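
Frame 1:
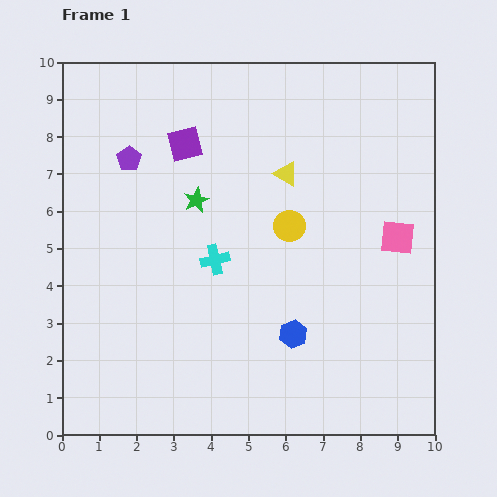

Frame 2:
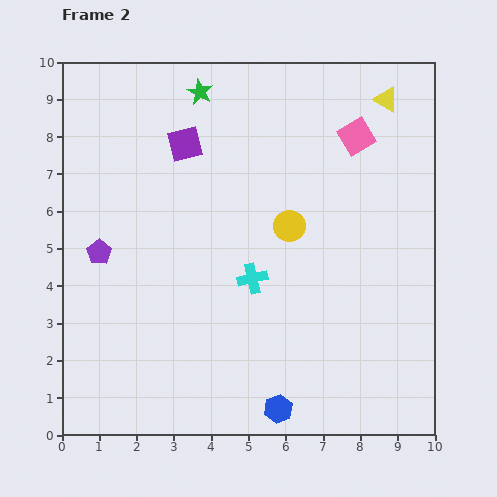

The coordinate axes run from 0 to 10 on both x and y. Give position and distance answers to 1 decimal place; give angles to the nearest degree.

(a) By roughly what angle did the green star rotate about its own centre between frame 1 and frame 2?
21° counter-clockwise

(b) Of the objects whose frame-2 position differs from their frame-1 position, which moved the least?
the cyan cross

(moved 1.1)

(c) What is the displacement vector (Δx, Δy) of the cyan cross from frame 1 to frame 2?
(1.0, -0.5)

The cyan cross was at (4.1, 4.7) in frame 1 and (5.1, 4.2) in frame 2.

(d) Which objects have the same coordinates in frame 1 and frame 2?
the purple square, the yellow circle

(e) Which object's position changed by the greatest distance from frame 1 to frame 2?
the yellow triangle

(moved 3.4; next 2.9)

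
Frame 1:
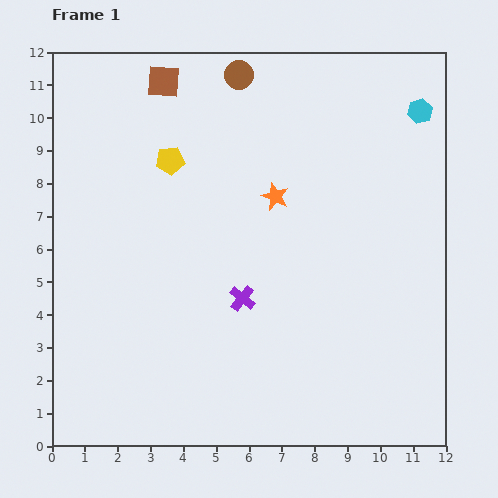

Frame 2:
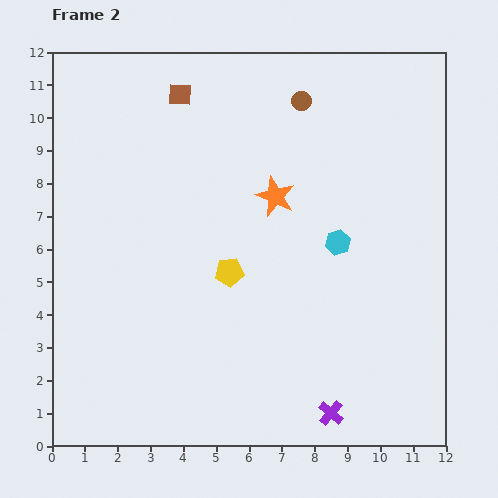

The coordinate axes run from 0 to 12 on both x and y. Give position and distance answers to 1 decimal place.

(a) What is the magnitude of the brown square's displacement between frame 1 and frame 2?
0.6

The brown square moved from (3.4, 11.1) to (3.9, 10.7), a distance of √(0.5² + 0.4²) ≈ 0.6.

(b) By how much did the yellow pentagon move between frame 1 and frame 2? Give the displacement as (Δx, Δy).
(1.8, -3.4)

The yellow pentagon was at (3.6, 8.7) in frame 1 and (5.4, 5.3) in frame 2.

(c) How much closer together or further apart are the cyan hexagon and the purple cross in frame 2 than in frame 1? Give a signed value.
-2.7

Distance in frame 1: 7.9. Distance in frame 2: 5.2.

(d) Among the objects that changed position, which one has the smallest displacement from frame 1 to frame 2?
the brown square

(moved 0.6)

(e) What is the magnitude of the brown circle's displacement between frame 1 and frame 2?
2.1

The brown circle moved from (5.7, 11.3) to (7.6, 10.5), a distance of √(1.9² + 0.8²) ≈ 2.1.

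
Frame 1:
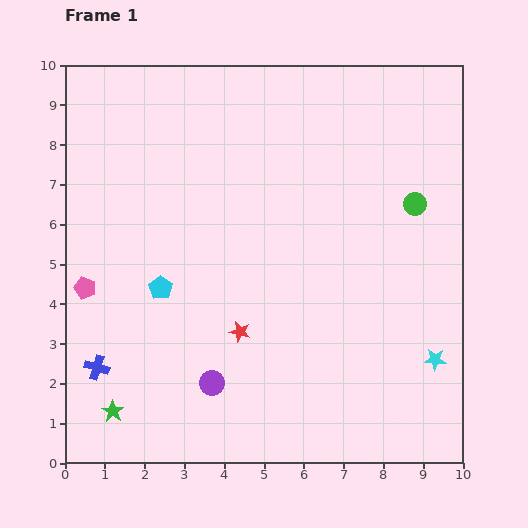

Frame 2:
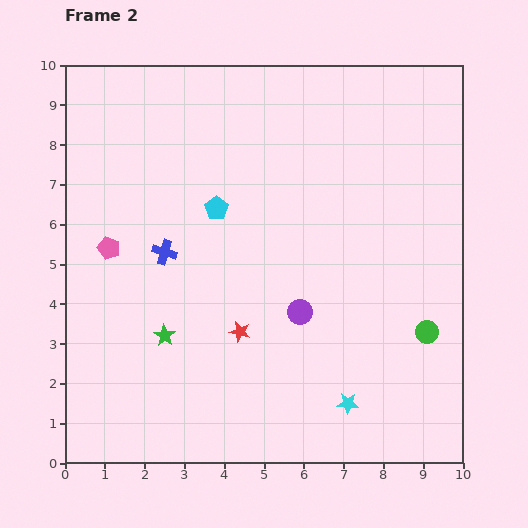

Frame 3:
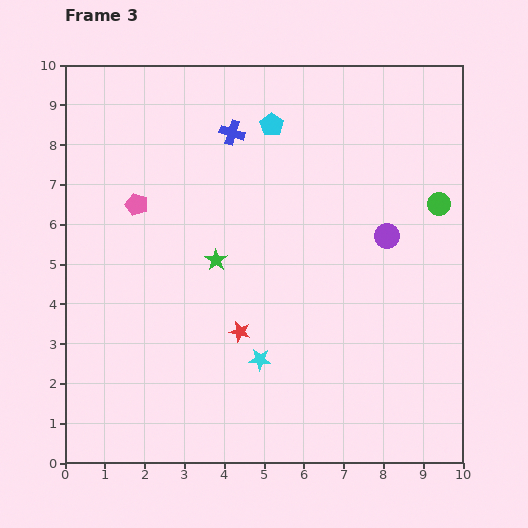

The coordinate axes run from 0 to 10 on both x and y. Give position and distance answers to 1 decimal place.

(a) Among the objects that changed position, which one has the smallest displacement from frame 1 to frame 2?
the pink pentagon

(moved 1.2)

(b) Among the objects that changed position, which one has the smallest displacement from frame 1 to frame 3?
the green circle

(moved 0.6)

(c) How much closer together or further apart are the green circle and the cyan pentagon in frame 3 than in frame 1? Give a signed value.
-2.0

Distance in frame 1: 6.7. Distance in frame 3: 4.7.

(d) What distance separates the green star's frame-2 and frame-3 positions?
2.3

The green star moved from (2.5, 3.2) to (3.8, 5.1), a distance of √(1.3² + 1.9²) ≈ 2.3.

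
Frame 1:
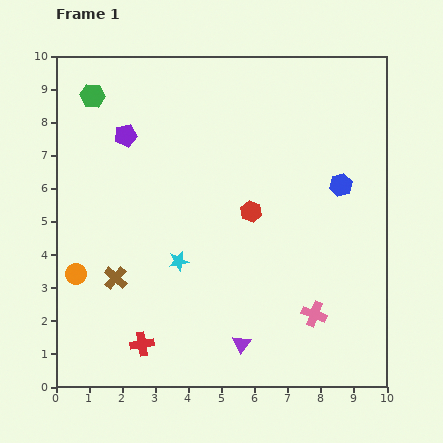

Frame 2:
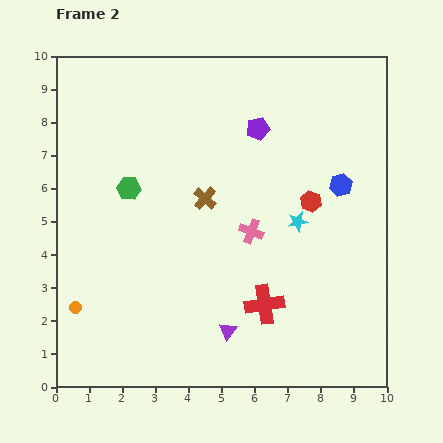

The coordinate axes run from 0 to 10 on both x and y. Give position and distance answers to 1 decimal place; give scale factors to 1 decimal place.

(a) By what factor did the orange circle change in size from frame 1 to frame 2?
0.6×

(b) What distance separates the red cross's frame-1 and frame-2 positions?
3.9

The red cross moved from (2.6, 1.3) to (6.3, 2.5), a distance of √(3.7² + 1.2²) ≈ 3.9.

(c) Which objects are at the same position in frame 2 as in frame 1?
the blue hexagon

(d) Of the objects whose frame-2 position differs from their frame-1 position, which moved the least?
the purple triangle

(moved 0.6)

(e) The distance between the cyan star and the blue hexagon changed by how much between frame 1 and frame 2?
-3.7

Distance in frame 1: 5.4. Distance in frame 2: 1.7.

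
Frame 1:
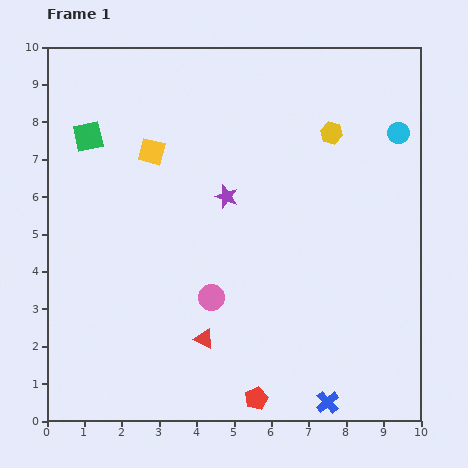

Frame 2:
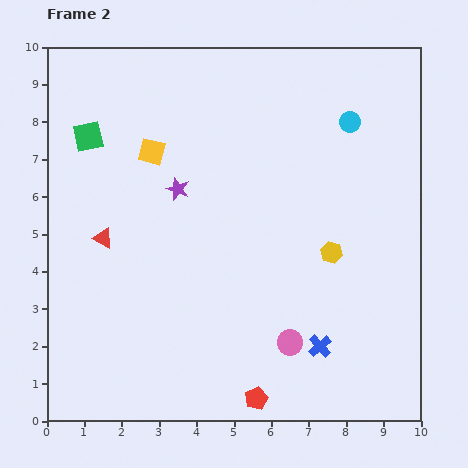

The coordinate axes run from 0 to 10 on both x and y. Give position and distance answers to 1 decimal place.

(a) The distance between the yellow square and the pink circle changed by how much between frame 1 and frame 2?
+2.1

Distance in frame 1: 4.2. Distance in frame 2: 6.3.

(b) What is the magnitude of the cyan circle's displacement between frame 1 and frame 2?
1.3

The cyan circle moved from (9.4, 7.7) to (8.1, 8.0), a distance of √(1.3² + 0.3²) ≈ 1.3.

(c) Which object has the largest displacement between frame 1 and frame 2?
the red triangle

(moved 3.8; next 3.2)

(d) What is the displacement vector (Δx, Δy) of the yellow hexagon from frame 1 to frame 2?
(0.0, -3.2)

The yellow hexagon was at (7.6, 7.7) in frame 1 and (7.6, 4.5) in frame 2.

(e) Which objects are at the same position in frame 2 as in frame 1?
the green square, the yellow square, the red pentagon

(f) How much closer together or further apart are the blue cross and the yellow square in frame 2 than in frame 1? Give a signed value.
-1.3

Distance in frame 1: 8.2. Distance in frame 2: 6.9.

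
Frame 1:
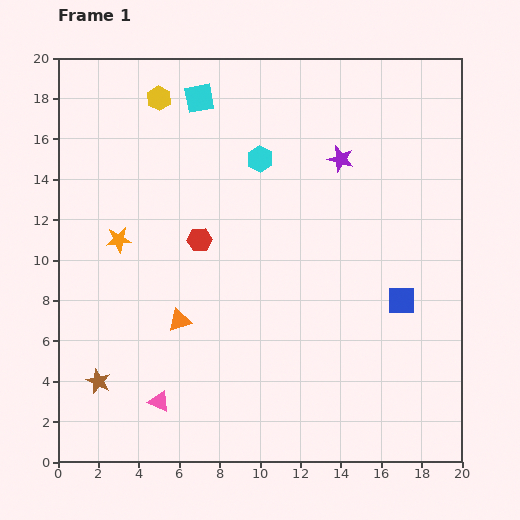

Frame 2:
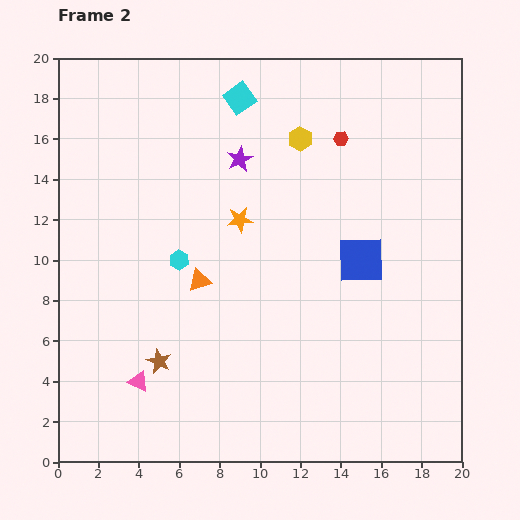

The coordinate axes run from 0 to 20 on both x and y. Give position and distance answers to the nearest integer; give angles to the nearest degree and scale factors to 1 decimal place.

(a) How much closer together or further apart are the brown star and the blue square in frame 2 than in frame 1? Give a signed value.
-5

Distance in frame 1: 16. Distance in frame 2: 11.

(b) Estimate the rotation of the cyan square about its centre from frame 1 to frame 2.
26° counter-clockwise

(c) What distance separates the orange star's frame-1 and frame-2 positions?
6

The orange star moved from (3, 11) to (9, 12), a distance of √(6² + 1²) ≈ 6.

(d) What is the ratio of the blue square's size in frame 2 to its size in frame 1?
1.7×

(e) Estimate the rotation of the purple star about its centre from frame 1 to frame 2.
31° clockwise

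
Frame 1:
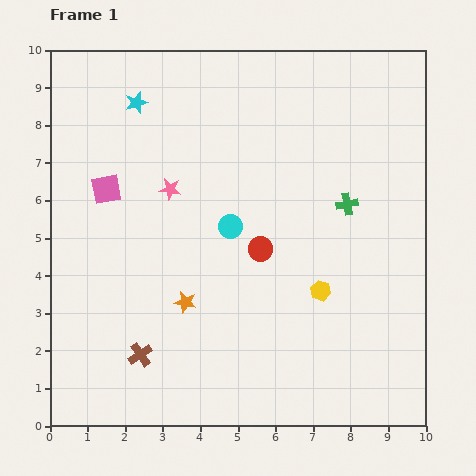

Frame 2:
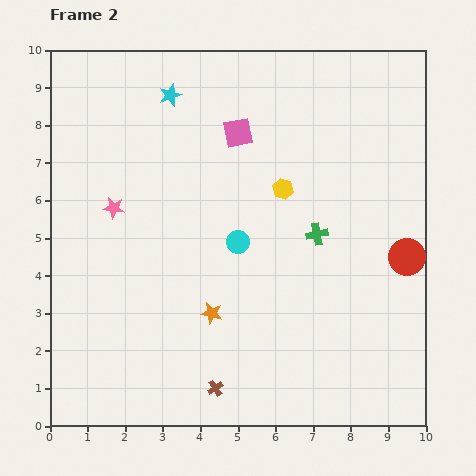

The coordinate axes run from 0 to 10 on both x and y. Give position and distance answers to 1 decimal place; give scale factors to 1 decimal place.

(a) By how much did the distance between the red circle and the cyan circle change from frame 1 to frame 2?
+3.5

Distance in frame 1: 1.0. Distance in frame 2: 4.5.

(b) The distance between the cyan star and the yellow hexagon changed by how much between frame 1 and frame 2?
-3.1

Distance in frame 1: 7.0. Distance in frame 2: 3.9.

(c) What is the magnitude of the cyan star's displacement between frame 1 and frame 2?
0.9

The cyan star moved from (2.3, 8.6) to (3.2, 8.8), a distance of √(0.9² + 0.2²) ≈ 0.9.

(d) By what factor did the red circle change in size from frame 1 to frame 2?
1.5×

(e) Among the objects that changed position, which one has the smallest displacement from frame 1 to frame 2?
the cyan circle

(moved 0.4)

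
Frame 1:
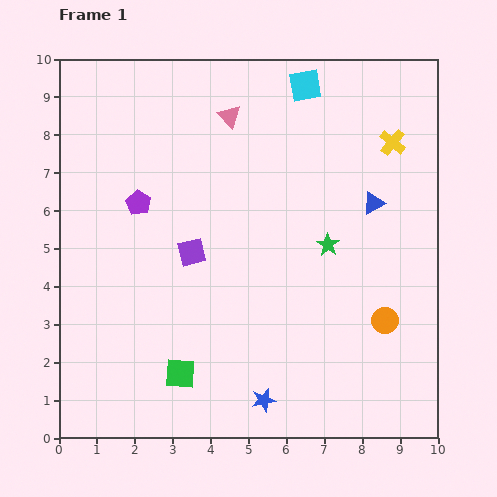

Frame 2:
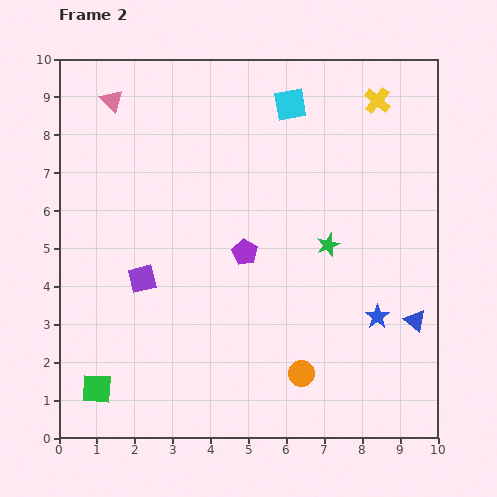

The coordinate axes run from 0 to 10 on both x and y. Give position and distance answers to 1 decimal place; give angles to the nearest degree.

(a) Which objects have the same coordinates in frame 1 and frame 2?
the green star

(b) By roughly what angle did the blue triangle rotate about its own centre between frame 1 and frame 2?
54° counter-clockwise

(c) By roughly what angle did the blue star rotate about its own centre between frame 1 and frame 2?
22° counter-clockwise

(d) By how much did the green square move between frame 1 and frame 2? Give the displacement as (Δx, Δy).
(-2.2, -0.4)

The green square was at (3.2, 1.7) in frame 1 and (1.0, 1.3) in frame 2.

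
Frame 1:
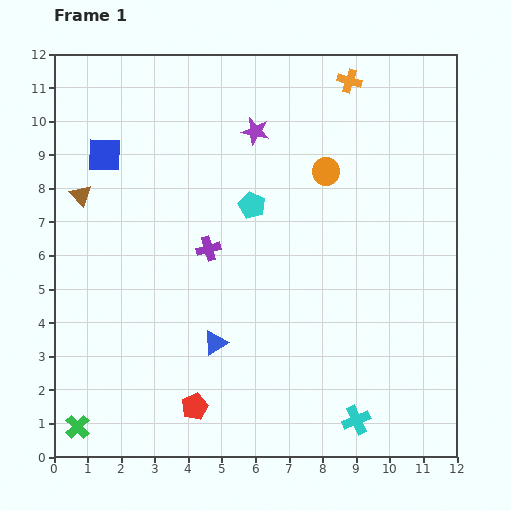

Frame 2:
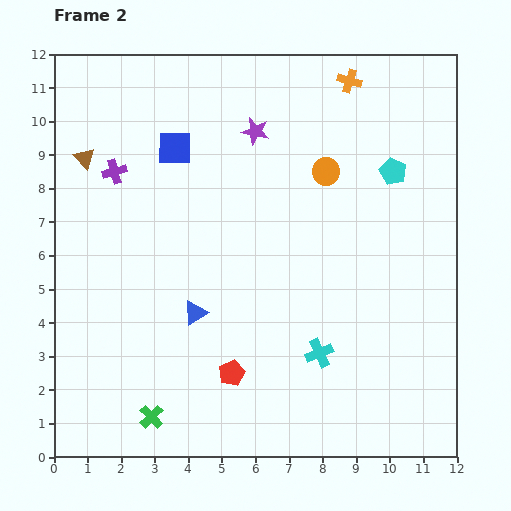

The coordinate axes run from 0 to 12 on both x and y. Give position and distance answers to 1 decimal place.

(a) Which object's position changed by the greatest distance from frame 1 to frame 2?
the cyan pentagon

(moved 4.3; next 3.6)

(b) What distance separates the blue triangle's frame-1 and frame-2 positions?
1.1

The blue triangle moved from (4.8, 3.4) to (4.2, 4.3), a distance of √(0.6² + 0.9²) ≈ 1.1.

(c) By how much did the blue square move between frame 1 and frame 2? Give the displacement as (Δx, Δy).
(2.1, 0.2)

The blue square was at (1.5, 9.0) in frame 1 and (3.6, 9.2) in frame 2.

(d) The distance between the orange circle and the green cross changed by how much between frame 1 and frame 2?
-1.6

Distance in frame 1: 10.6. Distance in frame 2: 9.0.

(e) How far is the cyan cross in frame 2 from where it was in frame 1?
2.3

The cyan cross moved from (9.0, 1.1) to (7.9, 3.1), a distance of √(1.1² + 2.0²) ≈ 2.3.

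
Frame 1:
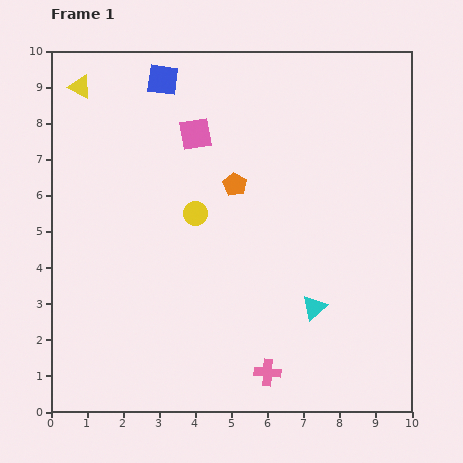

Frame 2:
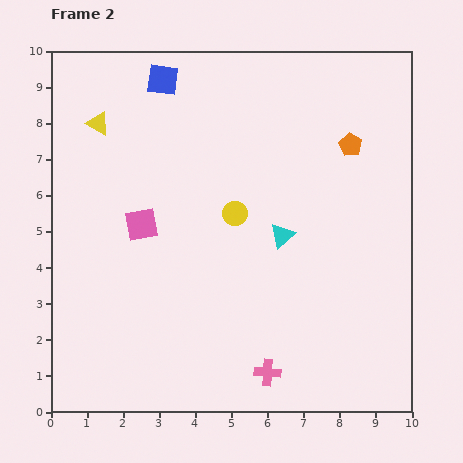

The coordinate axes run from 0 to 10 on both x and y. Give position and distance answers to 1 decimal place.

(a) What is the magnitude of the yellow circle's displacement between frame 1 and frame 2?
1.1

The yellow circle moved from (4.0, 5.5) to (5.1, 5.5), a distance of √(1.1² + 0.0²) ≈ 1.1.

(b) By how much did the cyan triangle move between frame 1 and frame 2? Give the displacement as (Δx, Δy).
(-0.9, 2.0)

The cyan triangle was at (7.3, 2.9) in frame 1 and (6.4, 4.9) in frame 2.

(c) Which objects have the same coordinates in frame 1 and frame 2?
the blue square, the pink cross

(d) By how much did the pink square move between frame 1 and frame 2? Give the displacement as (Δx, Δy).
(-1.5, -2.5)

The pink square was at (4.0, 7.7) in frame 1 and (2.5, 5.2) in frame 2.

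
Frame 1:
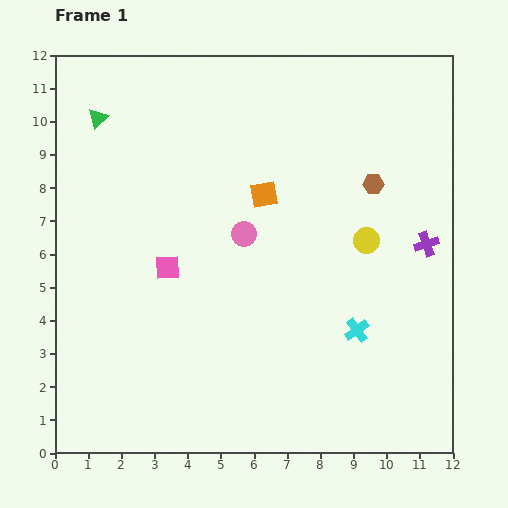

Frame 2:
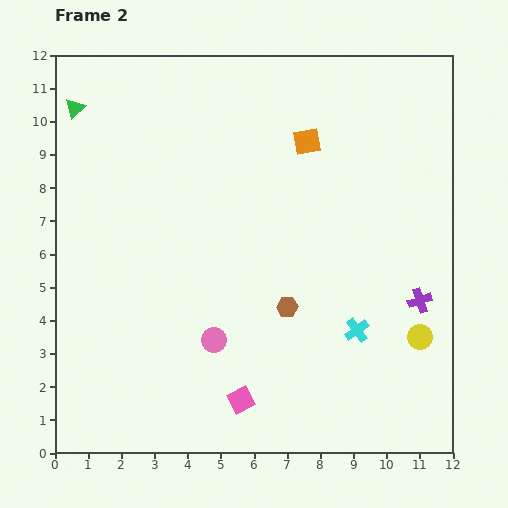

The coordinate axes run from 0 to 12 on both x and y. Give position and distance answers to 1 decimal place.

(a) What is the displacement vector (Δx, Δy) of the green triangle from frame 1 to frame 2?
(-0.7, 0.3)

The green triangle was at (1.3, 10.1) in frame 1 and (0.6, 10.4) in frame 2.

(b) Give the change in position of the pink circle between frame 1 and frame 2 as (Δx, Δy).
(-0.9, -3.2)

The pink circle was at (5.7, 6.6) in frame 1 and (4.8, 3.4) in frame 2.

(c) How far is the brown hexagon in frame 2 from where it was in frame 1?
4.5

The brown hexagon moved from (9.6, 8.1) to (7.0, 4.4), a distance of √(2.6² + 3.7²) ≈ 4.5.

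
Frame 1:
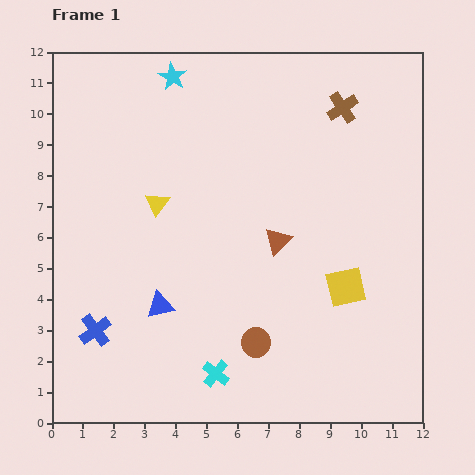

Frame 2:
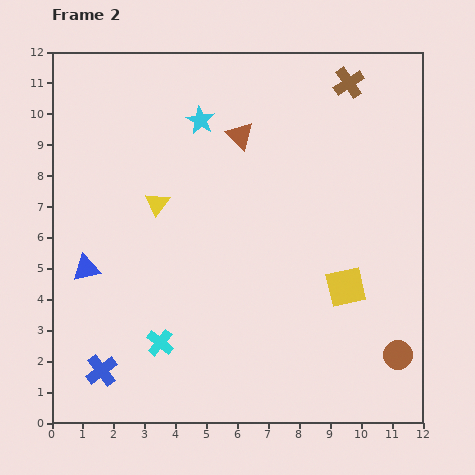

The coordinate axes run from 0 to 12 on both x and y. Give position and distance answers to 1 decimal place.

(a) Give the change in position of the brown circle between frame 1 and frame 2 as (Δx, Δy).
(4.6, -0.4)

The brown circle was at (6.6, 2.6) in frame 1 and (11.2, 2.2) in frame 2.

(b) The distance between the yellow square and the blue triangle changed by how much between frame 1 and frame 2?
+2.4

Distance in frame 1: 6.0. Distance in frame 2: 8.4.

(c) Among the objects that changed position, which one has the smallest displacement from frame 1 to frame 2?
the brown cross

(moved 0.8)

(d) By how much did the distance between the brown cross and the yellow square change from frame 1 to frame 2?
+0.8

Distance in frame 1: 5.8. Distance in frame 2: 6.6.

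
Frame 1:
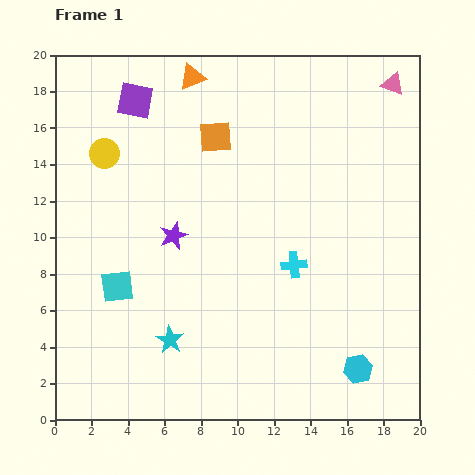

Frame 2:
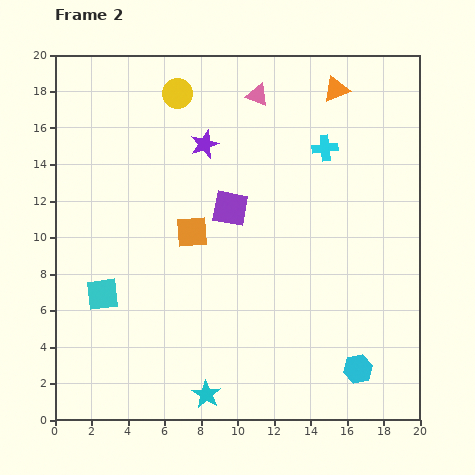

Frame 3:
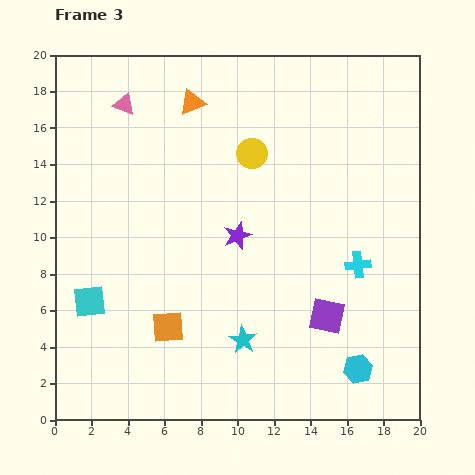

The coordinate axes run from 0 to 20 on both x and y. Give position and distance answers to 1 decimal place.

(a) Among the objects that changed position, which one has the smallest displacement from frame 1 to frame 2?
the cyan square

(moved 0.9)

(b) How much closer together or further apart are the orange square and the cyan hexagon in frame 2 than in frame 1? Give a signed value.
-3.1

Distance in frame 1: 14.9. Distance in frame 2: 11.8.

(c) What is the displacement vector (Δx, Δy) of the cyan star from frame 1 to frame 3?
(4.0, 0.0)

The cyan star was at (6.3, 4.4) in frame 1 and (10.3, 4.4) in frame 3.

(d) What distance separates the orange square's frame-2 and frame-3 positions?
5.4

The orange square moved from (7.5, 10.3) to (6.2, 5.1), a distance of √(1.3² + 5.2²) ≈ 5.4.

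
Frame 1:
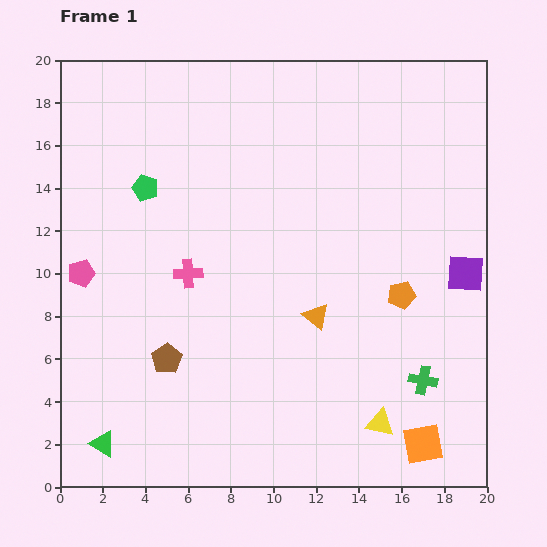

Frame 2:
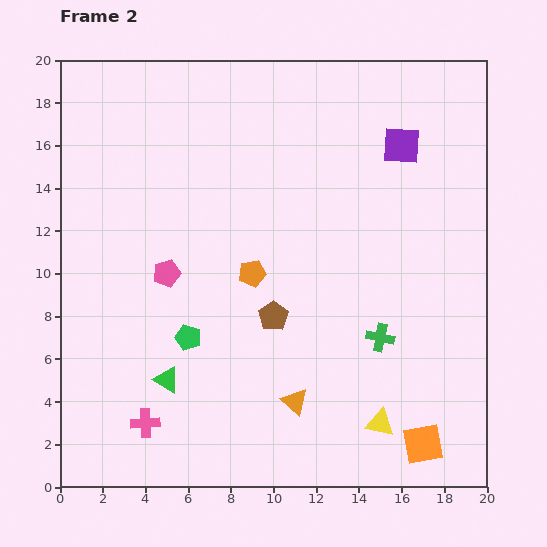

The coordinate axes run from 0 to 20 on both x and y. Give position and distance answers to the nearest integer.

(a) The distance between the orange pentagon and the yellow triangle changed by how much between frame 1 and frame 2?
+3

Distance in frame 1: 6. Distance in frame 2: 9.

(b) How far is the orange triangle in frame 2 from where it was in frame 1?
4

The orange triangle moved from (12, 8) to (11, 4), a distance of √(1² + 4²) ≈ 4.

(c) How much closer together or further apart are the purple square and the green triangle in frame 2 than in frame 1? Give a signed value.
-3

Distance in frame 1: 19. Distance in frame 2: 16.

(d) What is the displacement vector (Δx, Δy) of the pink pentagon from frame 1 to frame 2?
(4, 0)

The pink pentagon was at (1, 10) in frame 1 and (5, 10) in frame 2.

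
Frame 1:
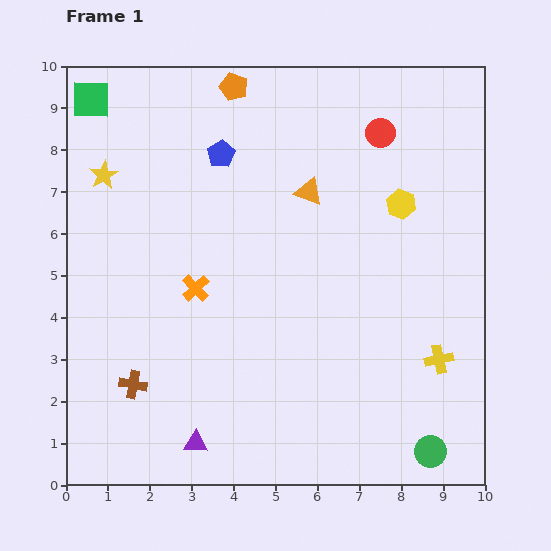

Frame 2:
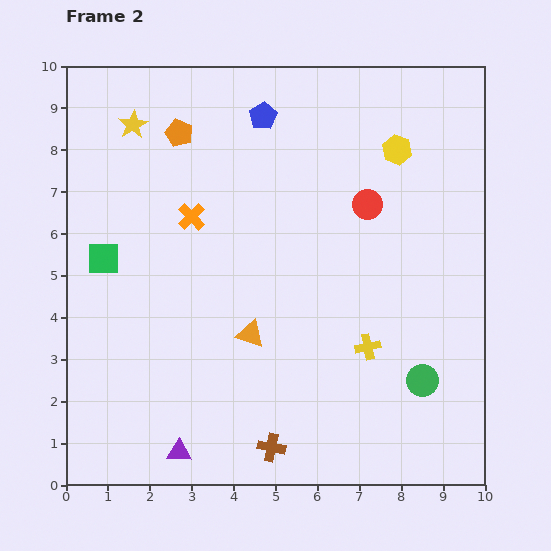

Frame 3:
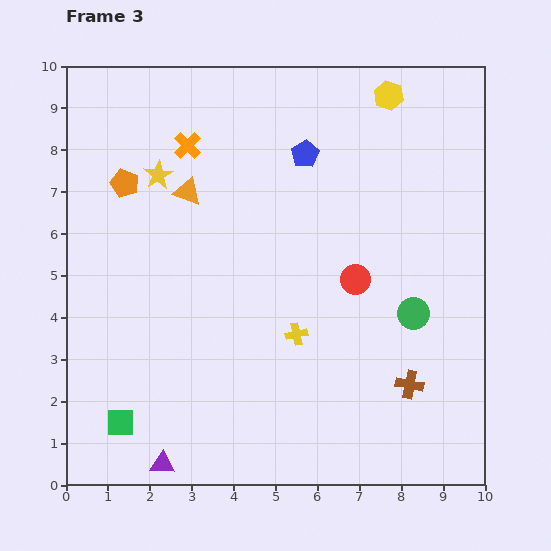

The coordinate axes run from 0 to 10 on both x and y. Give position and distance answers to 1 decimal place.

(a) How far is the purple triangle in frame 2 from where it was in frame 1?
0.4

The purple triangle moved from (3.1, 1.0) to (2.7, 0.8), a distance of √(0.4² + 0.2²) ≈ 0.4.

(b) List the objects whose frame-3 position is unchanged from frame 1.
none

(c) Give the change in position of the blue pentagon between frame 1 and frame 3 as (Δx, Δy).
(2.0, 0.0)

The blue pentagon was at (3.7, 7.9) in frame 1 and (5.7, 7.9) in frame 3.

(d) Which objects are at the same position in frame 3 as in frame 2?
none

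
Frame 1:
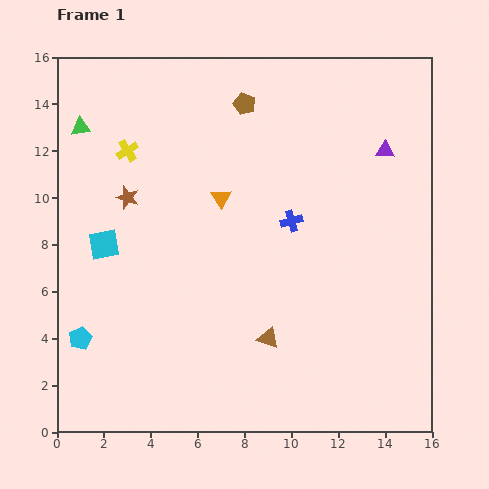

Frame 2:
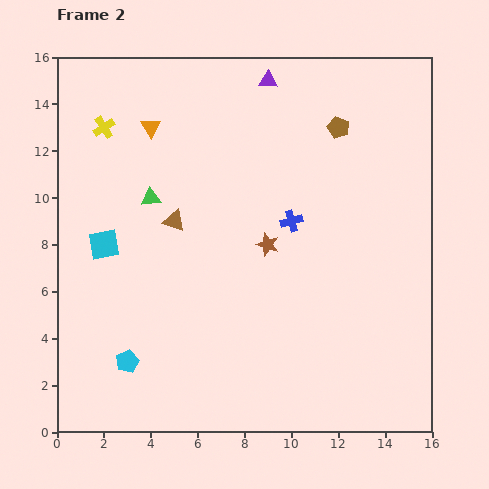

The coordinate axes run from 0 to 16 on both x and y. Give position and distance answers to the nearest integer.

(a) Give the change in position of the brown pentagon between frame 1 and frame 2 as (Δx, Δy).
(4, -1)

The brown pentagon was at (8, 14) in frame 1 and (12, 13) in frame 2.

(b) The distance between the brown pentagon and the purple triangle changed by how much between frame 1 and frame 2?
-2

Distance in frame 1: 6. Distance in frame 2: 4.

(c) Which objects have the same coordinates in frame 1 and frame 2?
the cyan square, the blue cross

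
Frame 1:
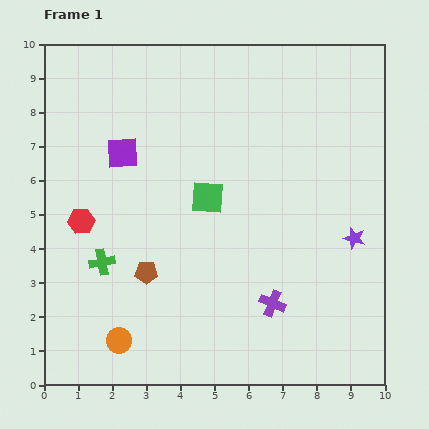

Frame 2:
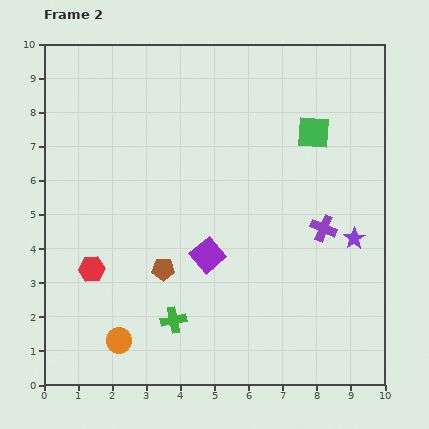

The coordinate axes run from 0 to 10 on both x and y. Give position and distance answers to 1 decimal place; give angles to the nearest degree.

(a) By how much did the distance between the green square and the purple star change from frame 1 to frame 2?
-1.2

Distance in frame 1: 4.5. Distance in frame 2: 3.3.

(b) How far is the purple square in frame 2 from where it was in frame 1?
3.9

The purple square moved from (2.3, 6.8) to (4.8, 3.8), a distance of √(2.5² + 3.0²) ≈ 3.9.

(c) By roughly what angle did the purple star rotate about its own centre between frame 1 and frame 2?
23° clockwise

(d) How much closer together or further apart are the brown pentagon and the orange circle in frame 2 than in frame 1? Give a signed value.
+0.3

Distance in frame 1: 2.2. Distance in frame 2: 2.5.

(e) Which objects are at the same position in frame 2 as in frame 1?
the orange circle, the purple star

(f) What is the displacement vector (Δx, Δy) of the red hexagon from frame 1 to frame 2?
(0.3, -1.4)

The red hexagon was at (1.1, 4.8) in frame 1 and (1.4, 3.4) in frame 2.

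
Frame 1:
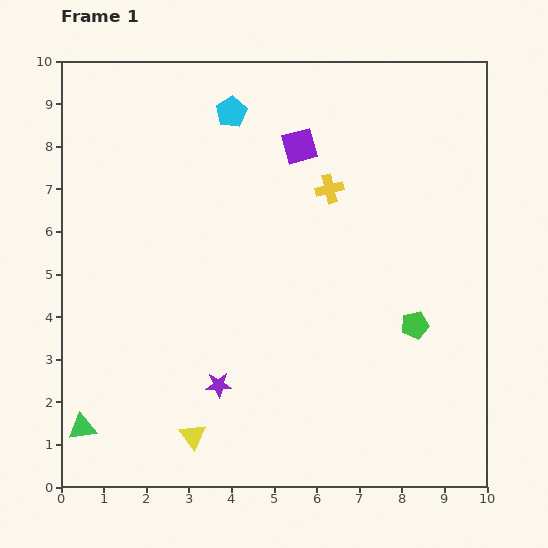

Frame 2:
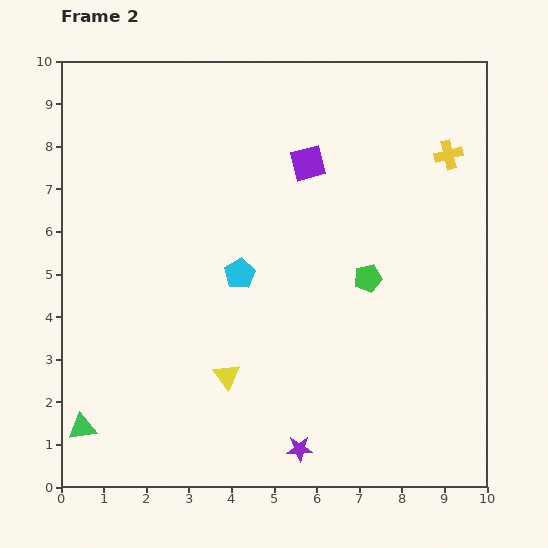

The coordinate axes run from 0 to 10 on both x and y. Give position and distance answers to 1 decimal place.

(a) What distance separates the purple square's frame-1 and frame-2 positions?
0.4

The purple square moved from (5.6, 8.0) to (5.8, 7.6), a distance of √(0.2² + 0.4²) ≈ 0.4.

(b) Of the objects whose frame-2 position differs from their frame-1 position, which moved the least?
the purple square

(moved 0.4)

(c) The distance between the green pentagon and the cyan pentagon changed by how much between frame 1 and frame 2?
-3.6

Distance in frame 1: 6.6. Distance in frame 2: 3.0.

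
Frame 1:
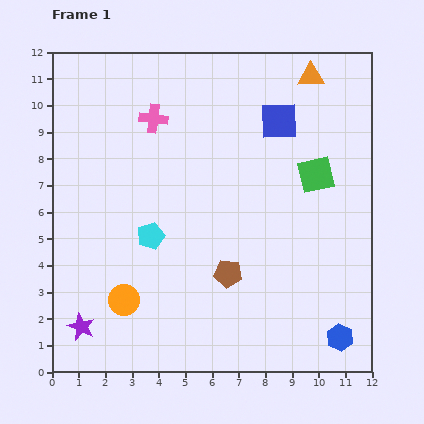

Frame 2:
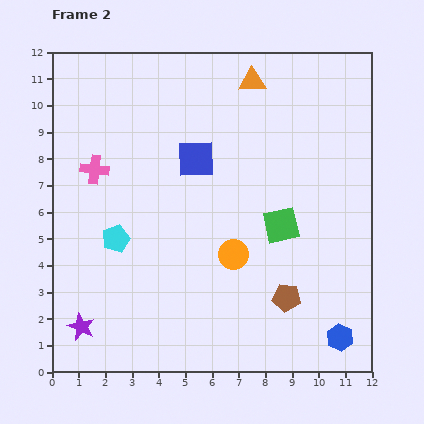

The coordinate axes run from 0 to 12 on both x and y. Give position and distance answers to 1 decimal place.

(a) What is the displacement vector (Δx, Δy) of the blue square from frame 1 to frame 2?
(-3.1, -1.4)

The blue square was at (8.5, 9.4) in frame 1 and (5.4, 8.0) in frame 2.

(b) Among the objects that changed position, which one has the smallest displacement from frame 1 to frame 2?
the cyan pentagon

(moved 1.3)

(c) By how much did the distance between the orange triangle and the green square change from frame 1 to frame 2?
+1.8

Distance in frame 1: 3.7. Distance in frame 2: 5.5.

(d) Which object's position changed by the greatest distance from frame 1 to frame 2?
the orange circle

(moved 4.4; next 3.4)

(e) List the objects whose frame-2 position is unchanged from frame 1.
the blue hexagon, the purple star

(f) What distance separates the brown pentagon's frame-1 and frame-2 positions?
2.4

The brown pentagon moved from (6.6, 3.7) to (8.8, 2.8), a distance of √(2.2² + 0.9²) ≈ 2.4.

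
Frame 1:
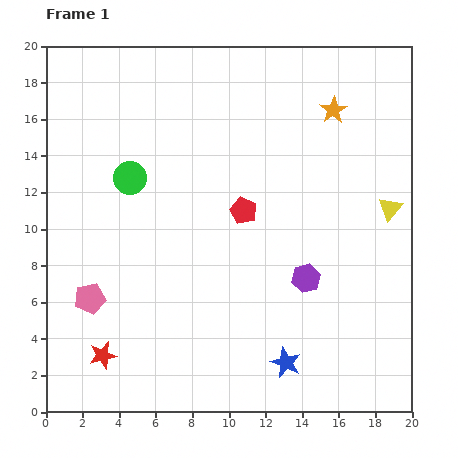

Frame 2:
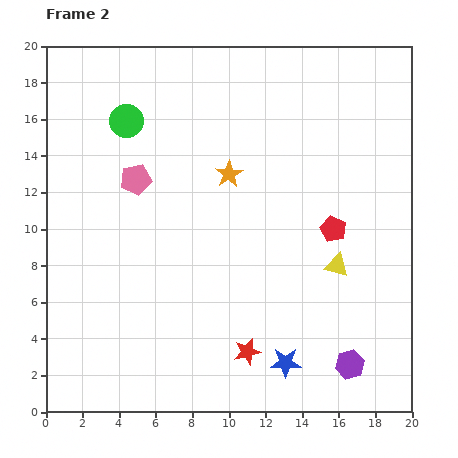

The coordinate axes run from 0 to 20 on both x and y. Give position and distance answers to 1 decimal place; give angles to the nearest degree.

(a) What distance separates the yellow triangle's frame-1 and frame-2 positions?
4.2

The yellow triangle moved from (18.8, 11.1) to (15.9, 8.0), a distance of √(2.9² + 3.1²) ≈ 4.2.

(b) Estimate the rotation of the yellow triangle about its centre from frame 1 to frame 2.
55° counter-clockwise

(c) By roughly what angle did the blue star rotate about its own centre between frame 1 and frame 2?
24° counter-clockwise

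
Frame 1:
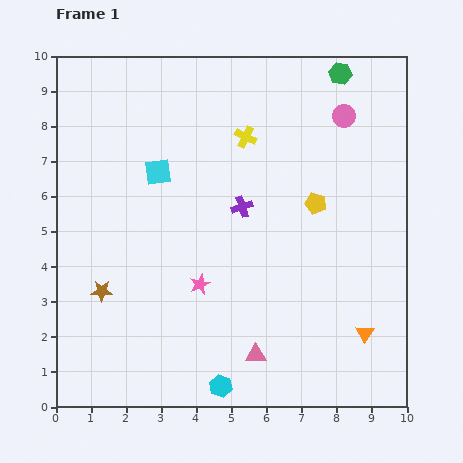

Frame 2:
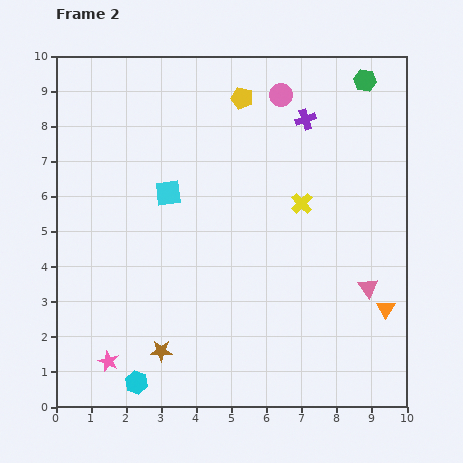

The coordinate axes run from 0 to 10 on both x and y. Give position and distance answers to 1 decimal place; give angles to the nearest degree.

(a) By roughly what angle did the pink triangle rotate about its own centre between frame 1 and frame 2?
55° clockwise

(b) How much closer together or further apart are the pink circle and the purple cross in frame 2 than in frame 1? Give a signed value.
-2.9

Distance in frame 1: 3.9. Distance in frame 2: 1.0.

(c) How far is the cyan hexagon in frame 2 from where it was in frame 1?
2.4

The cyan hexagon moved from (4.7, 0.6) to (2.3, 0.7), a distance of √(2.4² + 0.1²) ≈ 2.4.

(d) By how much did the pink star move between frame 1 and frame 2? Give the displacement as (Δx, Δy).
(-2.6, -2.2)

The pink star was at (4.1, 3.5) in frame 1 and (1.5, 1.3) in frame 2.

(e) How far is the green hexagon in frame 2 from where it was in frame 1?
0.7

The green hexagon moved from (8.1, 9.5) to (8.8, 9.3), a distance of √(0.7² + 0.2²) ≈ 0.7.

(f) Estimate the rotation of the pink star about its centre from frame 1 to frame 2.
23° counter-clockwise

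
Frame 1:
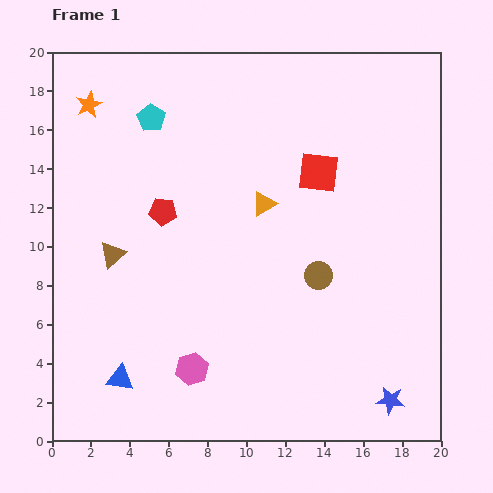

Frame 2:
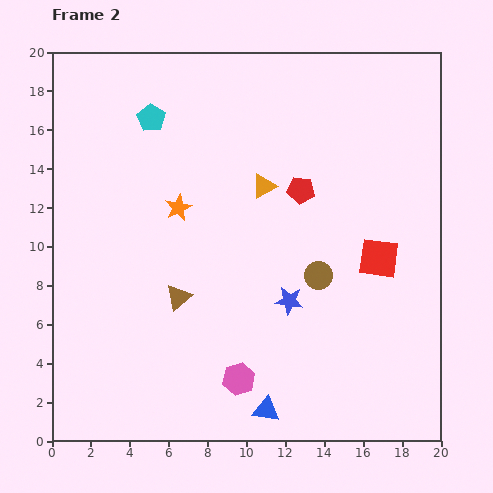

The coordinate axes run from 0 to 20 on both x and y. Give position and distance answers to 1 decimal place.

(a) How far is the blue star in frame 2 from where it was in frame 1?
7.3

The blue star moved from (17.4, 2.1) to (12.2, 7.2), a distance of √(5.2² + 5.1²) ≈ 7.3.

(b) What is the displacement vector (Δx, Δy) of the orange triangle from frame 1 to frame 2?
(0.0, 0.9)

The orange triangle was at (10.9, 12.2) in frame 1 and (10.9, 13.1) in frame 2.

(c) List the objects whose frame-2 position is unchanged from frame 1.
the brown circle, the cyan pentagon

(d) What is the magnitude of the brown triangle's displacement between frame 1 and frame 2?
4.0

The brown triangle moved from (3.1, 9.6) to (6.5, 7.4), a distance of √(3.4² + 2.2²) ≈ 4.0.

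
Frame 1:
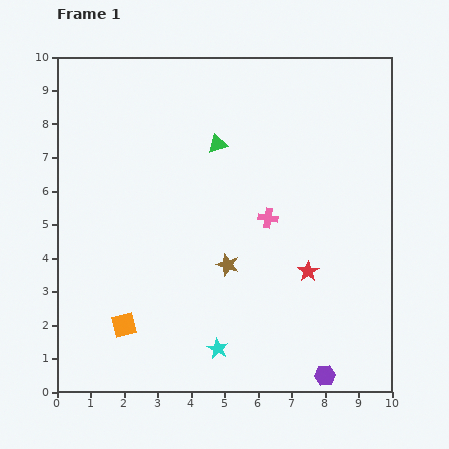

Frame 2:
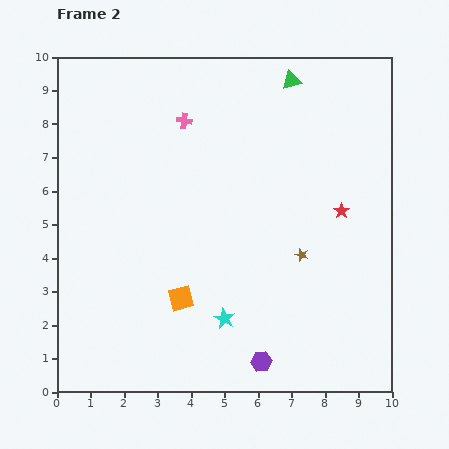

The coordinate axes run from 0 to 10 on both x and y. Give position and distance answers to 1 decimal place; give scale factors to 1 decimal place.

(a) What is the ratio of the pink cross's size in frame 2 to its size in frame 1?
0.8×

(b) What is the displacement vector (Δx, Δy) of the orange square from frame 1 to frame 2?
(1.7, 0.8)

The orange square was at (2.0, 2.0) in frame 1 and (3.7, 2.8) in frame 2.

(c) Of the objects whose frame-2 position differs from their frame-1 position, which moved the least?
the cyan star

(moved 0.9)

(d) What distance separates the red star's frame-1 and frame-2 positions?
2.1

The red star moved from (7.5, 3.6) to (8.5, 5.4), a distance of √(1.0² + 1.8²) ≈ 2.1.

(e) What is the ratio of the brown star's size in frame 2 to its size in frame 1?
0.6×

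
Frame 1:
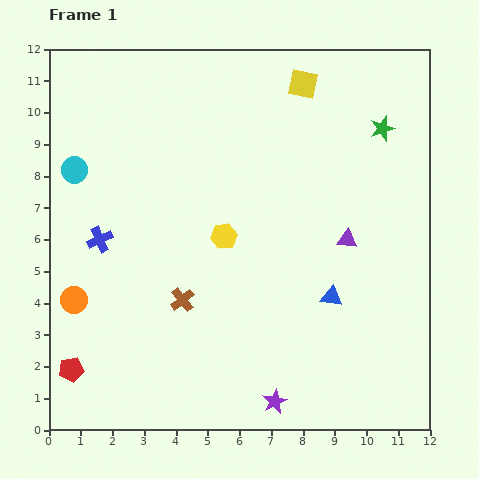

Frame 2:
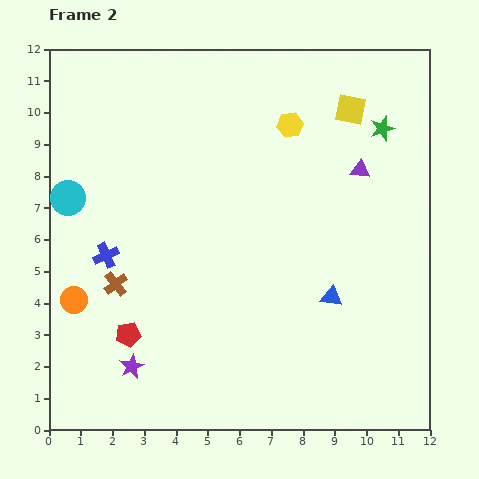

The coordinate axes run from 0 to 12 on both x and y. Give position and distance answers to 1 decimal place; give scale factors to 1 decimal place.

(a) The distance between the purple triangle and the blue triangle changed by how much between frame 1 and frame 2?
+2.2

Distance in frame 1: 1.9. Distance in frame 2: 4.1.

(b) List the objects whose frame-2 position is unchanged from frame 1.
the blue triangle, the orange circle, the green star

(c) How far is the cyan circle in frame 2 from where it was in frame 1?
0.9

The cyan circle moved from (0.8, 8.2) to (0.6, 7.3), a distance of √(0.2² + 0.9²) ≈ 0.9.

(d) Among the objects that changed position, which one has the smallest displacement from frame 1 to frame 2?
the blue cross

(moved 0.5)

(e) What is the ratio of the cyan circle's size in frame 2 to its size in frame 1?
1.3×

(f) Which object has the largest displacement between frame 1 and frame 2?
the purple star

(moved 4.6; next 4.1)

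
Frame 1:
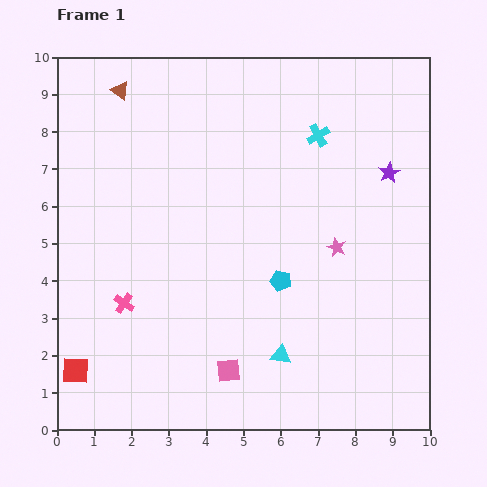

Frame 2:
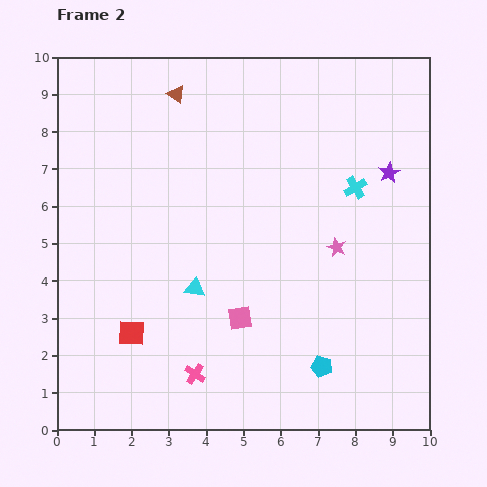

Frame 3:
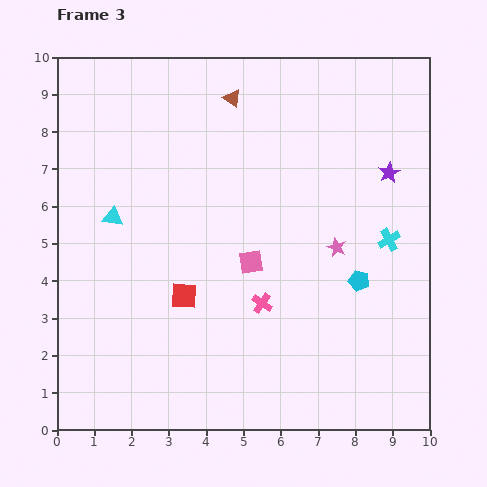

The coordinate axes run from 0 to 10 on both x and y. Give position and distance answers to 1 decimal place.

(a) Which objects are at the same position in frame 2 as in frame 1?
the pink star, the purple star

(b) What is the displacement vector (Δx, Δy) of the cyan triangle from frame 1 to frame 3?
(-4.5, 3.7)

The cyan triangle was at (6.0, 2.0) in frame 1 and (1.5, 5.7) in frame 3.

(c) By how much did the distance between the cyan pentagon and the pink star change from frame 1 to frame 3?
-0.6

Distance in frame 1: 1.7. Distance in frame 3: 1.1.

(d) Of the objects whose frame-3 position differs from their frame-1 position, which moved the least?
the cyan pentagon

(moved 2.1)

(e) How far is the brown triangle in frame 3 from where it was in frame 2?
1.5

The brown triangle moved from (3.2, 9.0) to (4.7, 8.9), a distance of √(1.5² + 0.1²) ≈ 1.5.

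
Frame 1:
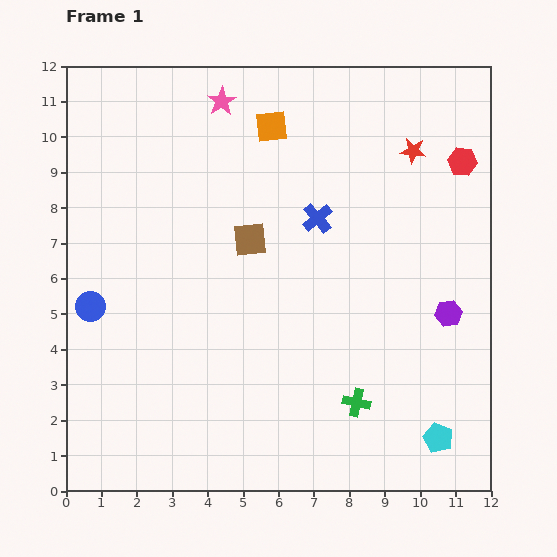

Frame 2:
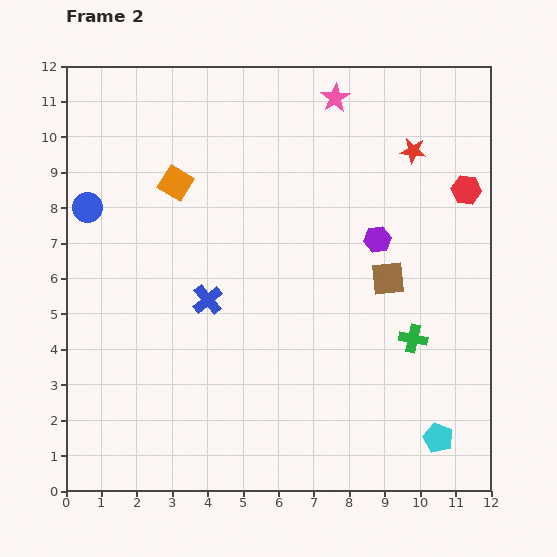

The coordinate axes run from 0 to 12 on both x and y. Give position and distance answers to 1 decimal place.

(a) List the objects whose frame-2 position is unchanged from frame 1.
the red star, the cyan pentagon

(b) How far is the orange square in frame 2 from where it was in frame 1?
3.1

The orange square moved from (5.8, 10.3) to (3.1, 8.7), a distance of √(2.7² + 1.6²) ≈ 3.1.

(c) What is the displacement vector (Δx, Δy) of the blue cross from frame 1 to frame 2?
(-3.1, -2.3)

The blue cross was at (7.1, 7.7) in frame 1 and (4.0, 5.4) in frame 2.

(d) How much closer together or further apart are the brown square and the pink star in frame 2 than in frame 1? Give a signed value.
+1.3

Distance in frame 1: 4.0. Distance in frame 2: 5.3.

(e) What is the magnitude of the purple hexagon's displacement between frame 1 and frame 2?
2.9

The purple hexagon moved from (10.8, 5.0) to (8.8, 7.1), a distance of √(2.0² + 2.1²) ≈ 2.9.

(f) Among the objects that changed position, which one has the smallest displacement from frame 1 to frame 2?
the red hexagon

(moved 0.8)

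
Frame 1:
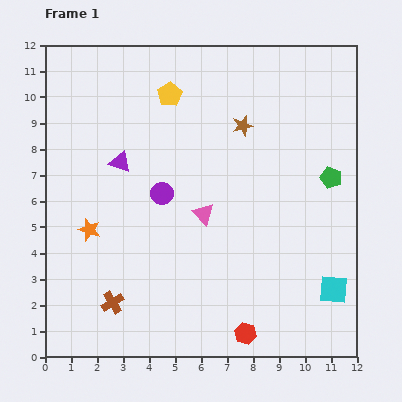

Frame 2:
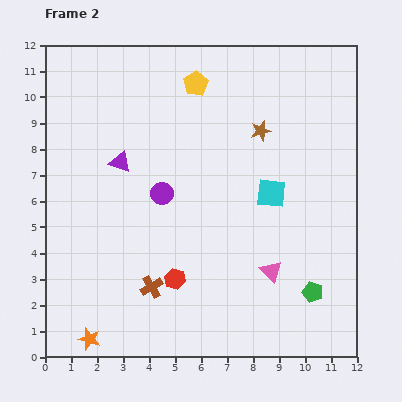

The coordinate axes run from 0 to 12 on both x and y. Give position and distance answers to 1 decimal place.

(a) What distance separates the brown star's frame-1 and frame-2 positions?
0.7

The brown star moved from (7.6, 8.9) to (8.3, 8.7), a distance of √(0.7² + 0.2²) ≈ 0.7.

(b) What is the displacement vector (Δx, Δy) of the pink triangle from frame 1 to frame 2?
(2.6, -2.2)

The pink triangle was at (6.1, 5.5) in frame 1 and (8.7, 3.3) in frame 2.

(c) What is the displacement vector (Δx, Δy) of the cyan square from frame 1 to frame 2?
(-2.4, 3.7)

The cyan square was at (11.1, 2.6) in frame 1 and (8.7, 6.3) in frame 2.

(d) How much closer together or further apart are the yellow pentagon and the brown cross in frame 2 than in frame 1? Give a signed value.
-0.3

Distance in frame 1: 8.3. Distance in frame 2: 8.0.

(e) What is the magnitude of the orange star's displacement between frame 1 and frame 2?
4.2

The orange star moved from (1.7, 4.9) to (1.7, 0.7), a distance of √(0.0² + 4.2²) ≈ 4.2.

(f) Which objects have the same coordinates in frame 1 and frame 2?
the purple circle, the purple triangle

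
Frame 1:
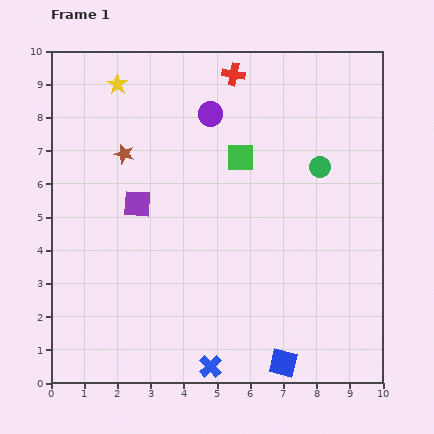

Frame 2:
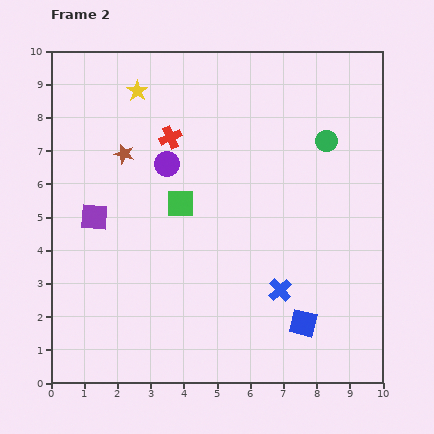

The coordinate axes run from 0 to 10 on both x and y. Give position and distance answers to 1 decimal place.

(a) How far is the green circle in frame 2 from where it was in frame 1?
0.8

The green circle moved from (8.1, 6.5) to (8.3, 7.3), a distance of √(0.2² + 0.8²) ≈ 0.8.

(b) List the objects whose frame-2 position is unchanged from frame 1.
the brown star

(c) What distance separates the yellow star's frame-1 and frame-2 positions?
0.6

The yellow star moved from (2.0, 9.0) to (2.6, 8.8), a distance of √(0.6² + 0.2²) ≈ 0.6.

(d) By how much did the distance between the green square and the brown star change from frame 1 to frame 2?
-1.2

Distance in frame 1: 3.5. Distance in frame 2: 2.3.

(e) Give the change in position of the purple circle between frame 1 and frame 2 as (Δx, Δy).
(-1.3, -1.5)

The purple circle was at (4.8, 8.1) in frame 1 and (3.5, 6.6) in frame 2.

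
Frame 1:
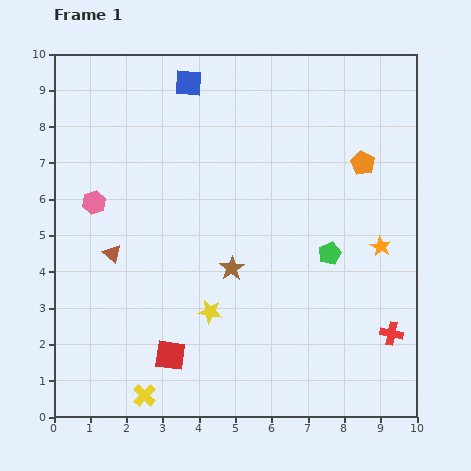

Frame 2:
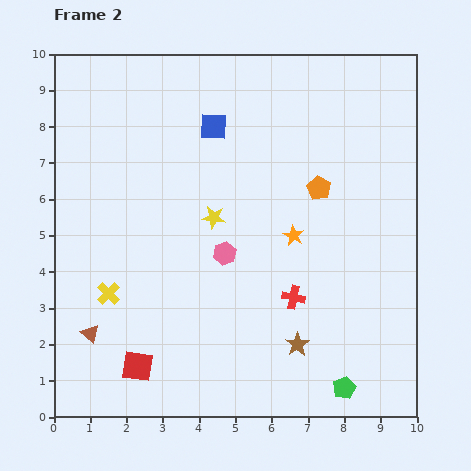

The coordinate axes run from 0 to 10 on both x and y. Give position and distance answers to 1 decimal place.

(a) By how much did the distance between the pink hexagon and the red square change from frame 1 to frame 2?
-0.8

Distance in frame 1: 4.7. Distance in frame 2: 3.9.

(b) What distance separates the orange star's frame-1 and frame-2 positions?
2.4

The orange star moved from (9.0, 4.7) to (6.6, 5.0), a distance of √(2.4² + 0.3²) ≈ 2.4.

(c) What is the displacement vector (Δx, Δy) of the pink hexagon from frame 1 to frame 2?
(3.6, -1.4)

The pink hexagon was at (1.1, 5.9) in frame 1 and (4.7, 4.5) in frame 2.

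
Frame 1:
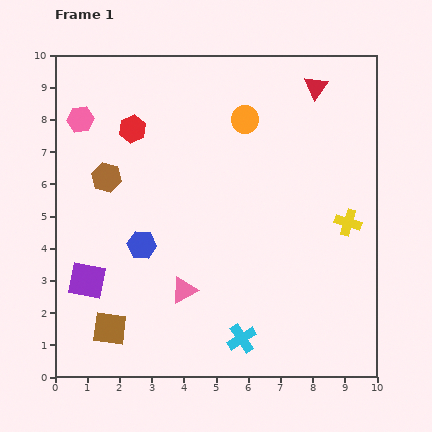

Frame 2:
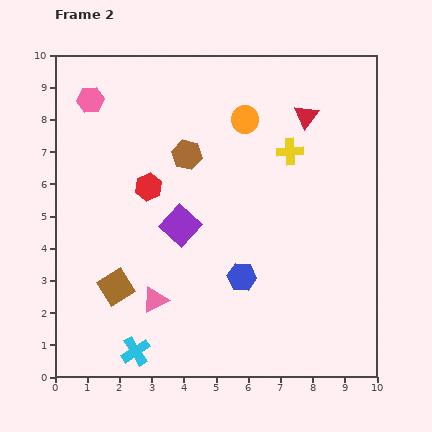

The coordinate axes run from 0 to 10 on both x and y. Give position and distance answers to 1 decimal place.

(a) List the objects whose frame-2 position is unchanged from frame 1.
the orange circle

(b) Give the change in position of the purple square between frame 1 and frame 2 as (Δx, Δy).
(2.9, 1.7)

The purple square was at (1.0, 3.0) in frame 1 and (3.9, 4.7) in frame 2.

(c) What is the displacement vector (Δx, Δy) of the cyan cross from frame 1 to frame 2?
(-3.3, -0.4)

The cyan cross was at (5.8, 1.2) in frame 1 and (2.5, 0.8) in frame 2.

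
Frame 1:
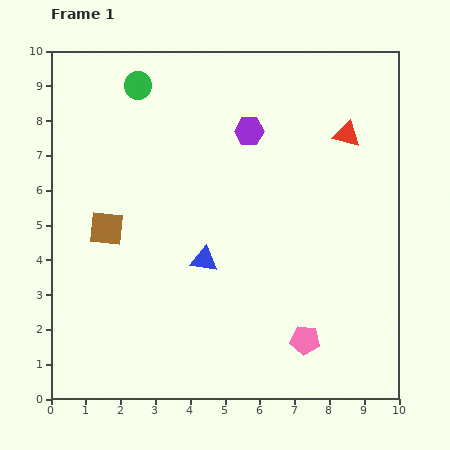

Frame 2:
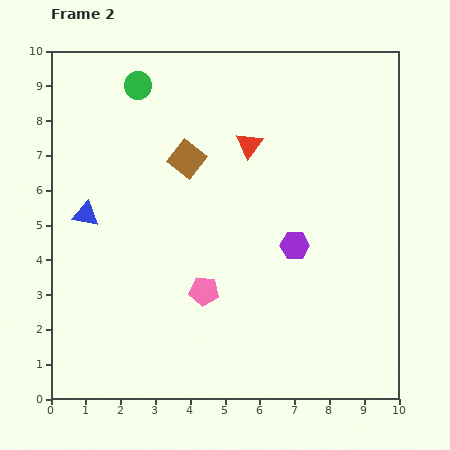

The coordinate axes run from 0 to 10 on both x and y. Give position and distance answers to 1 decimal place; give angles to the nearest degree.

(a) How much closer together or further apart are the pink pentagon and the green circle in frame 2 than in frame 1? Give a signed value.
-2.5

Distance in frame 1: 8.7. Distance in frame 2: 6.2.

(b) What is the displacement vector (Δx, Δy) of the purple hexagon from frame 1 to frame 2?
(1.3, -3.3)

The purple hexagon was at (5.7, 7.7) in frame 1 and (7.0, 4.4) in frame 2.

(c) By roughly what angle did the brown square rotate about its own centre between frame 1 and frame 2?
32° clockwise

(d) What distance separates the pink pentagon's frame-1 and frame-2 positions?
3.2

The pink pentagon moved from (7.3, 1.7) to (4.4, 3.1), a distance of √(2.9² + 1.4²) ≈ 3.2.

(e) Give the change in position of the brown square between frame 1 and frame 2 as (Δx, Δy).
(2.3, 2.0)

The brown square was at (1.6, 4.9) in frame 1 and (3.9, 6.9) in frame 2.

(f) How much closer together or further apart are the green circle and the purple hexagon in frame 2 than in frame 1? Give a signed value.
+2.9

Distance in frame 1: 3.5. Distance in frame 2: 6.4.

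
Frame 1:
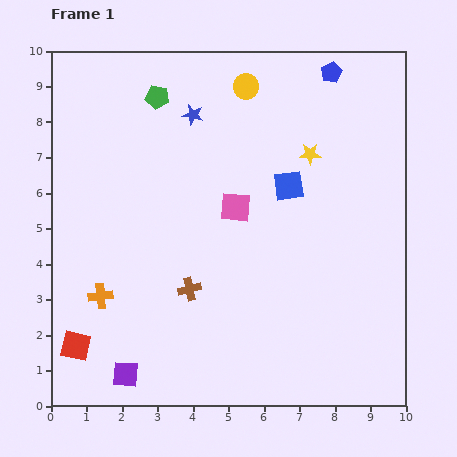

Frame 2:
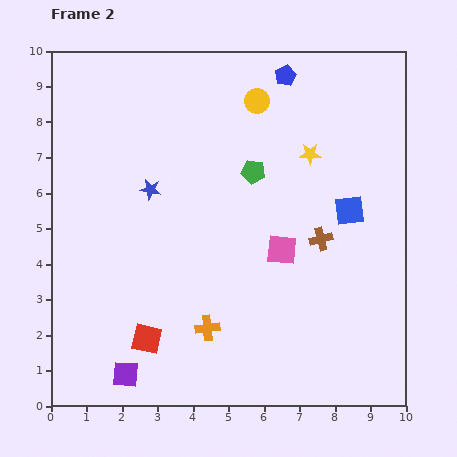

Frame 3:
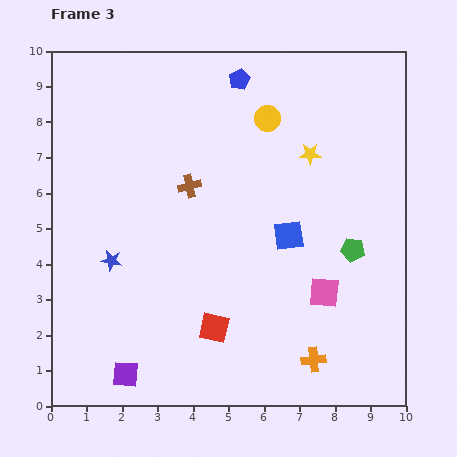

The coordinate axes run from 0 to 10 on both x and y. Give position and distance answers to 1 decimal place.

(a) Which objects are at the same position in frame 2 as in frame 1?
the purple square, the yellow star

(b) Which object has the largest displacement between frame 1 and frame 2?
the brown cross

(moved 4.0; next 3.4)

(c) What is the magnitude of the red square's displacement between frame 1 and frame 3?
3.9

The red square moved from (0.7, 1.7) to (4.6, 2.2), a distance of √(3.9² + 0.5²) ≈ 3.9.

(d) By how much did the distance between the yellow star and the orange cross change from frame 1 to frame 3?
-1.3

Distance in frame 1: 7.1. Distance in frame 3: 5.8.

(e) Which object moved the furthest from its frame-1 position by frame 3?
the green pentagon

(moved 7.0; next 6.3)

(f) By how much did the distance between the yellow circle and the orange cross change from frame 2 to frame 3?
+0.3

Distance in frame 2: 6.6. Distance in frame 3: 6.9.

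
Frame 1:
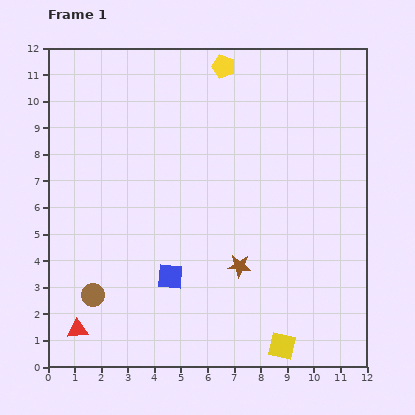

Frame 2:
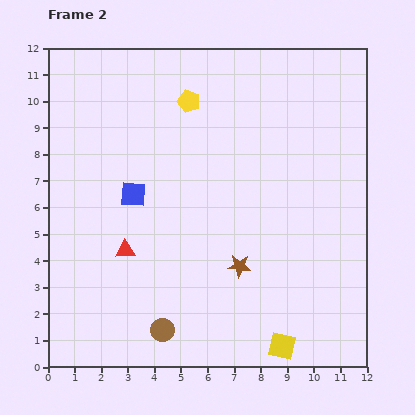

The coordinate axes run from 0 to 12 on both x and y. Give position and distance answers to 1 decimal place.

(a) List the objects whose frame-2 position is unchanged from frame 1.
the brown star, the yellow square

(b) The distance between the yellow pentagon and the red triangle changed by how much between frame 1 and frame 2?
-5.2

Distance in frame 1: 11.3. Distance in frame 2: 6.1.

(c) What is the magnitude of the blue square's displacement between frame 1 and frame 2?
3.4

The blue square moved from (4.6, 3.4) to (3.2, 6.5), a distance of √(1.4² + 3.1²) ≈ 3.4.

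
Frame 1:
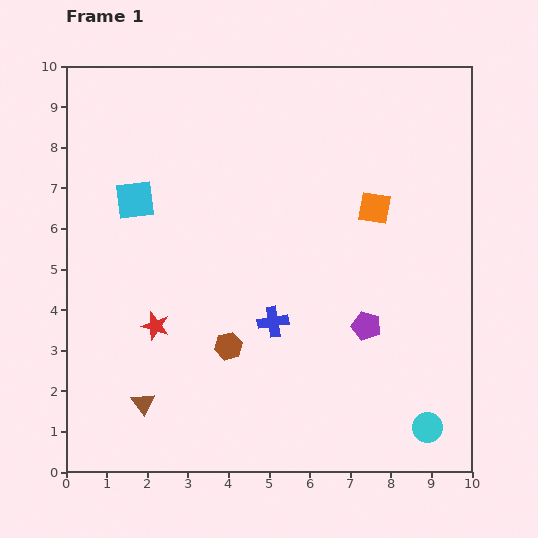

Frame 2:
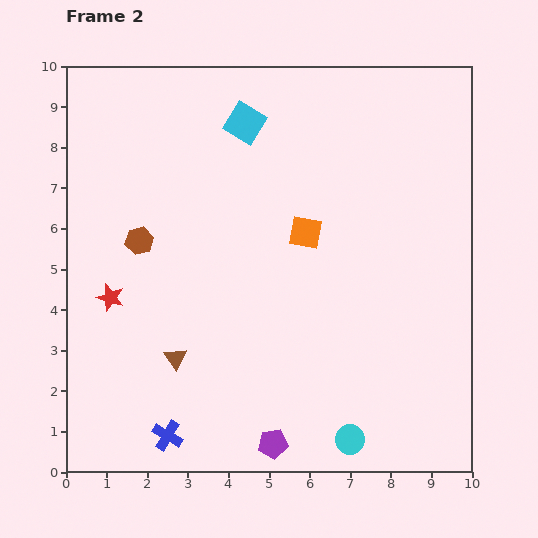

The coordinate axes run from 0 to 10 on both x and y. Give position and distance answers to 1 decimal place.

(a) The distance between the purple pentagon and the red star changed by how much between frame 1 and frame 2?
+0.2

Distance in frame 1: 5.2. Distance in frame 2: 5.4.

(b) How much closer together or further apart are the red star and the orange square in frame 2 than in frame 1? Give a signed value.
-1.0

Distance in frame 1: 6.1. Distance in frame 2: 5.1.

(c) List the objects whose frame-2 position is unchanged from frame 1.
none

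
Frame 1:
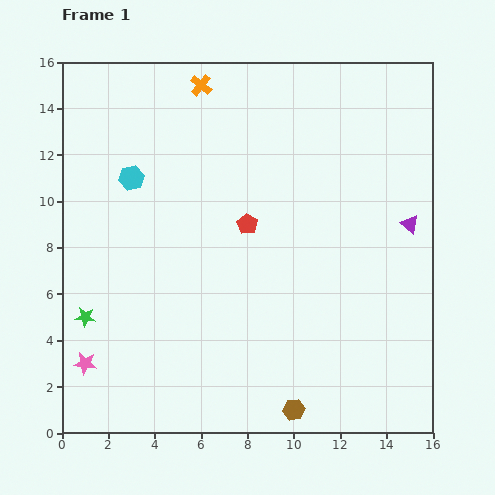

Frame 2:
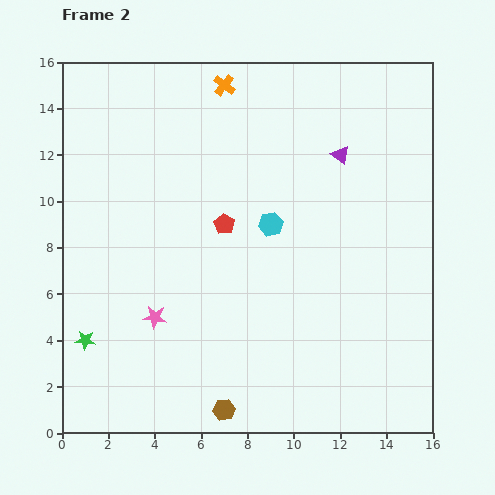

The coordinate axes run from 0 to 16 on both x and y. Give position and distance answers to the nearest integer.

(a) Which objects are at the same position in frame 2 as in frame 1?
none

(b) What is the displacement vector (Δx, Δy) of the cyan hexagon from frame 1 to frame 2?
(6, -2)

The cyan hexagon was at (3, 11) in frame 1 and (9, 9) in frame 2.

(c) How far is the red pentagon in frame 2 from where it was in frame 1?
1

The red pentagon moved from (8, 9) to (7, 9), a distance of √(1² + 0²) ≈ 1.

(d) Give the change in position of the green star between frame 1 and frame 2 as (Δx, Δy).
(0, -1)

The green star was at (1, 5) in frame 1 and (1, 4) in frame 2.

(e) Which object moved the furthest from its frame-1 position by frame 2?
the cyan hexagon

(moved 6; next 4)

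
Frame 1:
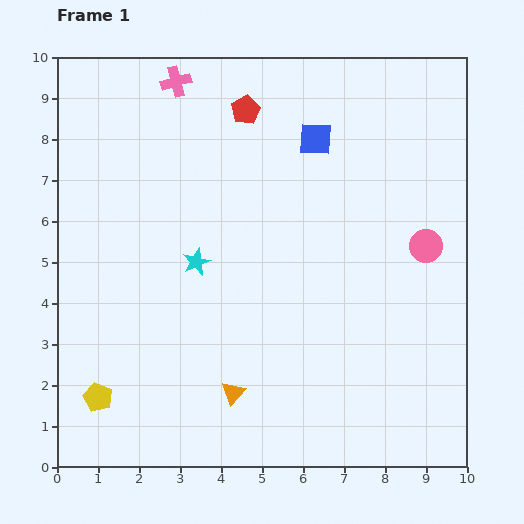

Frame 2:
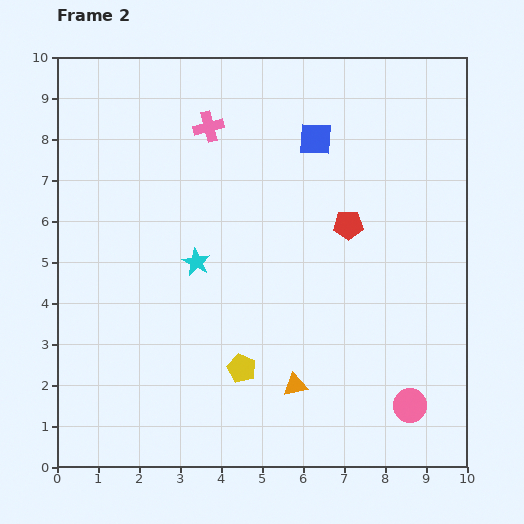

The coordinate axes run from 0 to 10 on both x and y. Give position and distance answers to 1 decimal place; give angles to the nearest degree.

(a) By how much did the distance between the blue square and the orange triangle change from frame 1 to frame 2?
-0.5

Distance in frame 1: 6.5. Distance in frame 2: 6.0.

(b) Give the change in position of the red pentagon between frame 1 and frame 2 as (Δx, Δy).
(2.5, -2.8)

The red pentagon was at (4.6, 8.7) in frame 1 and (7.1, 5.9) in frame 2.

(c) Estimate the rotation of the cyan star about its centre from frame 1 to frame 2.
19° counter-clockwise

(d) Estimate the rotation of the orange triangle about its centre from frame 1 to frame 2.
37° clockwise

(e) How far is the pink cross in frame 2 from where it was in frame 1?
1.4

The pink cross moved from (2.9, 9.4) to (3.7, 8.3), a distance of √(0.8² + 1.1²) ≈ 1.4.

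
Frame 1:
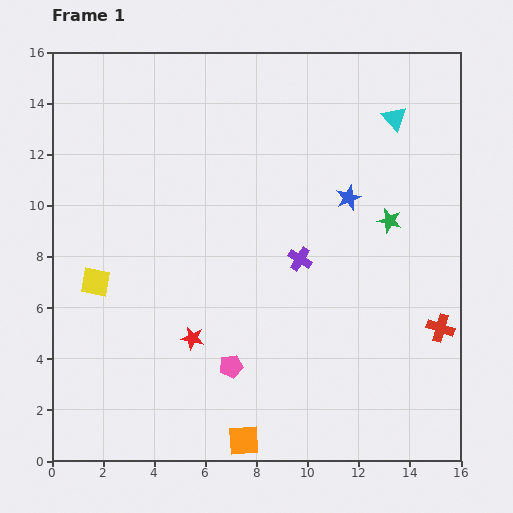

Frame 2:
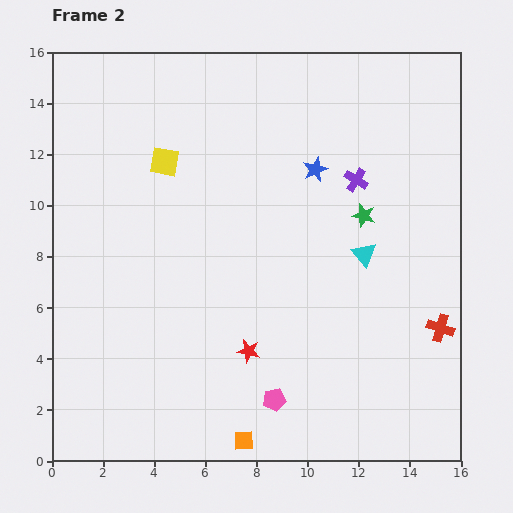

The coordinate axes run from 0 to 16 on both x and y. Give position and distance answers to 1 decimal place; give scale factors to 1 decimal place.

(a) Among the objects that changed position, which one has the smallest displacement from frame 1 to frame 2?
the green star

(moved 1.0)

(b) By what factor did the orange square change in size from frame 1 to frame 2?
0.6×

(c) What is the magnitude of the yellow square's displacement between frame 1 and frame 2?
5.4

The yellow square moved from (1.7, 7.0) to (4.4, 11.7), a distance of √(2.7² + 4.7²) ≈ 5.4.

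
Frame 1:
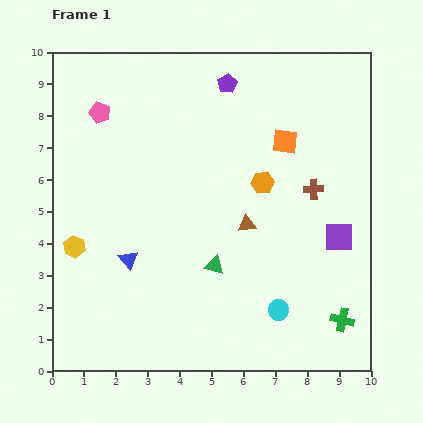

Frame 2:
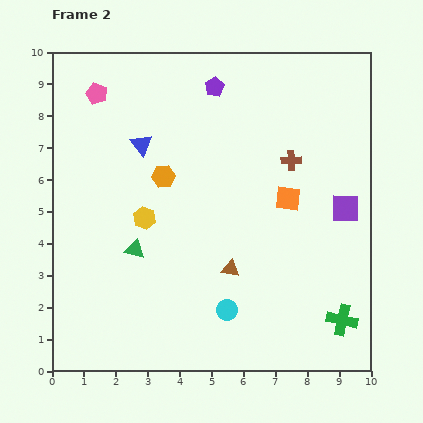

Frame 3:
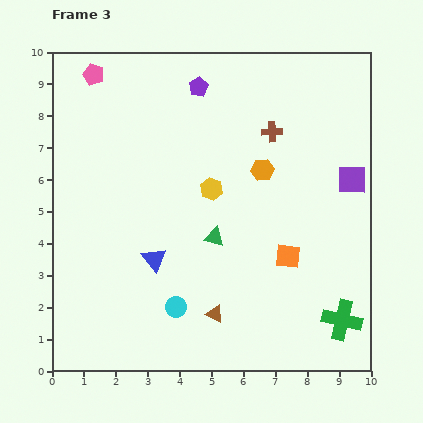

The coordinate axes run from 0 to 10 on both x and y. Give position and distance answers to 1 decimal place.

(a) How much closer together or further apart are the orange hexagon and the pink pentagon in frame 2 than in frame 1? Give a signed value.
-2.3

Distance in frame 1: 5.6. Distance in frame 2: 3.3.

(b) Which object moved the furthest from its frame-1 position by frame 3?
the yellow hexagon

(moved 4.7; next 3.6)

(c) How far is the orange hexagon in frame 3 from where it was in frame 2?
3.1

The orange hexagon moved from (3.5, 6.1) to (6.6, 6.3), a distance of √(3.1² + 0.2²) ≈ 3.1.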